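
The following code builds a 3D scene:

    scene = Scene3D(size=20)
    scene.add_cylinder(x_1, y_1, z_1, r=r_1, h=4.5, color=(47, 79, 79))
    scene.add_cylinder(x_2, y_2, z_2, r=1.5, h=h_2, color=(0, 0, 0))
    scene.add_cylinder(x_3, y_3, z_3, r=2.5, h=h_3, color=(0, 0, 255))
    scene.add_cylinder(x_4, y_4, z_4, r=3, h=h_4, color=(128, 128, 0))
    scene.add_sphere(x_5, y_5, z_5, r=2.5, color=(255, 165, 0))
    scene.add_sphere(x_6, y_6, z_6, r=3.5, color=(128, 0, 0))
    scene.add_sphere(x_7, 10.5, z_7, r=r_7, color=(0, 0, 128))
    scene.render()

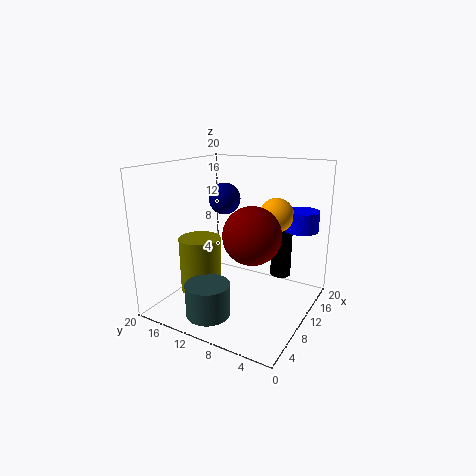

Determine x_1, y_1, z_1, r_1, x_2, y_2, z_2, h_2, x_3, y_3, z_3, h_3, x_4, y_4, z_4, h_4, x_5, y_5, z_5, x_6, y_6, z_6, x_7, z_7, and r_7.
x_1 = 4.5; y_1 = 11.5; z_1 = 0.5; r_1 = 3; x_2 = 15; y_2 = 5.5; z_2 = 3.5; h_2 = 6.5; x_3 = 17.5; y_3 = 3.5; z_3 = 10; h_3 = 3; x_4 = 8.5; y_4 = 15.5; z_4 = 1.5; h_4 = 8; x_5 = 15; y_5 = 6.5; z_5 = 12.5; x_6 = 5.5; y_6 = 5.5; z_6 = 12.5; x_7 = 7.5; z_7 = 16; r_7 = 2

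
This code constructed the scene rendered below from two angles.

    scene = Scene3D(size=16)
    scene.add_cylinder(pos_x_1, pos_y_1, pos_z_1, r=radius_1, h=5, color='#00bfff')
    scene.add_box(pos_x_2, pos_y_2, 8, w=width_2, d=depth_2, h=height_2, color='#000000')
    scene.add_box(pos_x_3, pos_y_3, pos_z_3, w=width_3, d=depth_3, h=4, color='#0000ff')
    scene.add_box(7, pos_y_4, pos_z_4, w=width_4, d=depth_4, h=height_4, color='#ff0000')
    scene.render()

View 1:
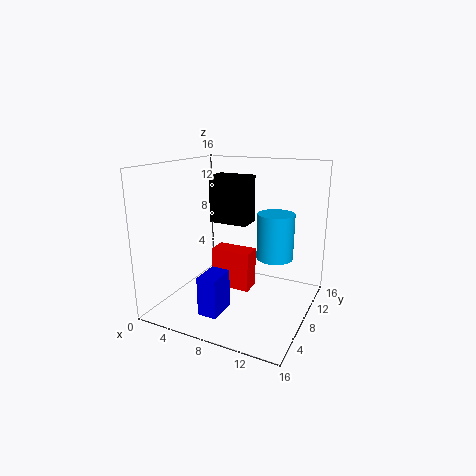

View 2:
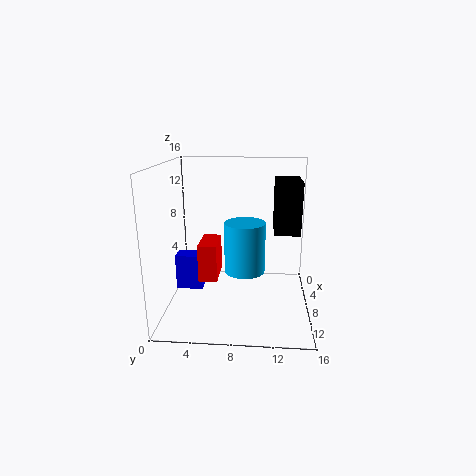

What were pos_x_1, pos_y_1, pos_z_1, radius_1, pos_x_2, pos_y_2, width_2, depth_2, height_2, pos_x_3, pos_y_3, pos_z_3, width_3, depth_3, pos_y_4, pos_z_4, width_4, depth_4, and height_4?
pos_x_1 = 12; pos_y_1 = 9; pos_z_1 = 6; radius_1 = 2; pos_x_2 = 2; pos_y_2 = 12; width_2 = 5; depth_2 = 3; height_2 = 6; pos_x_3 = 7; pos_y_3 = 1; pos_z_3 = 2; width_3 = 2; depth_3 = 3; pos_y_4 = 4; pos_z_4 = 4; width_4 = 4; depth_4 = 2; height_4 = 4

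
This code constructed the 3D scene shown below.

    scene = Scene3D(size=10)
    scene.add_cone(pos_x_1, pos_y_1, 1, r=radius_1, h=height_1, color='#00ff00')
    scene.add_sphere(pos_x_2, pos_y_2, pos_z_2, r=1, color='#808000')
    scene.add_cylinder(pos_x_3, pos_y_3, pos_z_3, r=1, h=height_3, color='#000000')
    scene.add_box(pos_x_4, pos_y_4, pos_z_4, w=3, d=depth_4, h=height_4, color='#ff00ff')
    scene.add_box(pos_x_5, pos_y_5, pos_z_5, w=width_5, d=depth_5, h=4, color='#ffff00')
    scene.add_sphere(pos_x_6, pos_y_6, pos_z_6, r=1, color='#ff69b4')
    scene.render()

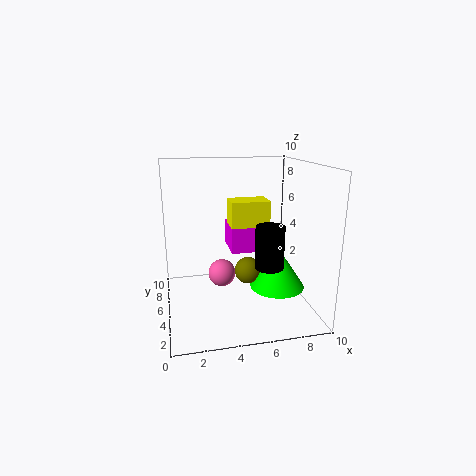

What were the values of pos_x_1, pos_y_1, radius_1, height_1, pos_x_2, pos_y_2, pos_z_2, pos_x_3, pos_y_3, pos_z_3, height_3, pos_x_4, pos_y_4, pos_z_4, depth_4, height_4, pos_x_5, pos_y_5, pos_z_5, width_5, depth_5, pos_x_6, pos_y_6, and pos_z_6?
pos_x_1 = 8; pos_y_1 = 5; radius_1 = 2; height_1 = 3; pos_x_2 = 6; pos_y_2 = 6; pos_z_2 = 2; pos_x_3 = 7; pos_y_3 = 4; pos_z_3 = 3; height_3 = 3; pos_x_4 = 5; pos_y_4 = 7; pos_z_4 = 3; depth_4 = 3; height_4 = 2; pos_x_5 = 5; pos_y_5 = 7; pos_z_5 = 3; width_5 = 3; depth_5 = 2; pos_x_6 = 4; pos_y_6 = 6; pos_z_6 = 2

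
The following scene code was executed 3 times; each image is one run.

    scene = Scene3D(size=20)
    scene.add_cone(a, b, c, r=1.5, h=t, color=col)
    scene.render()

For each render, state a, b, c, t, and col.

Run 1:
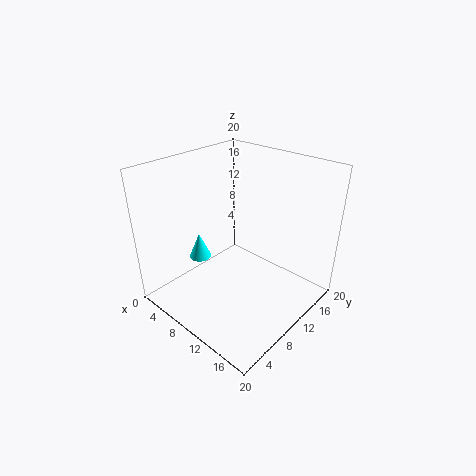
a = 6.5, b = 6, c = 7.5, t = 3.5, col = 'cyan'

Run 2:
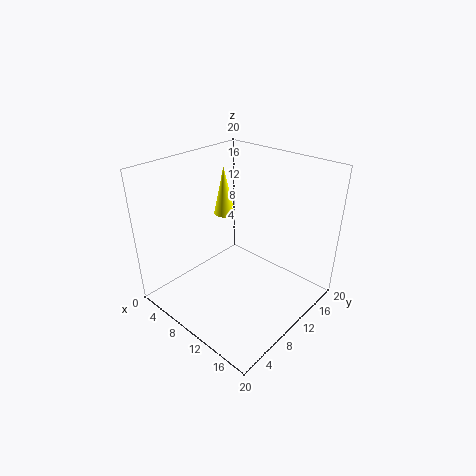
a = 6, b = 11.5, c = 12, t = 7, col = 'yellow'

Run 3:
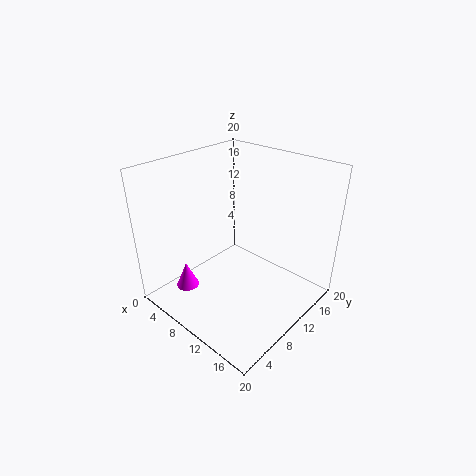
a = 7, b = 3, c = 4.5, t = 3.5, col = 'magenta'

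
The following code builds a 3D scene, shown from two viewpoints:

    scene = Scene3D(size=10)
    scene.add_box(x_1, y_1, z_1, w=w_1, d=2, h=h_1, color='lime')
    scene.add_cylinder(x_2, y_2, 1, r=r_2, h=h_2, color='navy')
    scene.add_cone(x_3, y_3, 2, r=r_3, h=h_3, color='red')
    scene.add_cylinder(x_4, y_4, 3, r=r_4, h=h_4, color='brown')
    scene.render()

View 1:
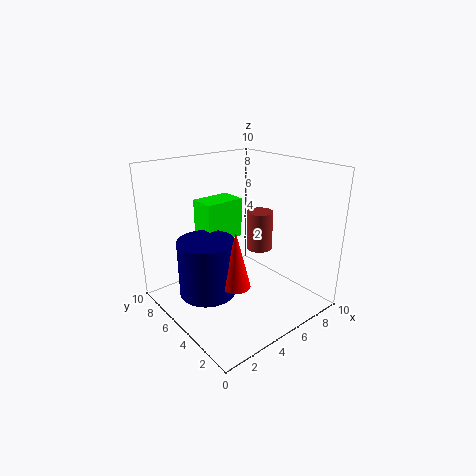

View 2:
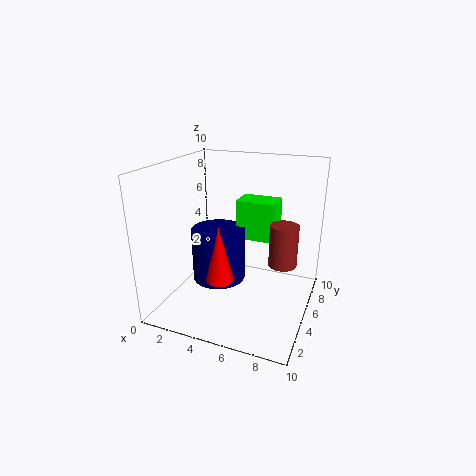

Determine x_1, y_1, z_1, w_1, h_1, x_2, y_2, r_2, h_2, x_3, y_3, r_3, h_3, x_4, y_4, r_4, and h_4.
x_1 = 4; y_1 = 7; z_1 = 4; w_1 = 3; h_1 = 3; x_2 = 3; y_2 = 6; r_2 = 2; h_2 = 4; x_3 = 4; y_3 = 4; r_3 = 1; h_3 = 4; x_4 = 8; y_4 = 6; r_4 = 1; h_4 = 3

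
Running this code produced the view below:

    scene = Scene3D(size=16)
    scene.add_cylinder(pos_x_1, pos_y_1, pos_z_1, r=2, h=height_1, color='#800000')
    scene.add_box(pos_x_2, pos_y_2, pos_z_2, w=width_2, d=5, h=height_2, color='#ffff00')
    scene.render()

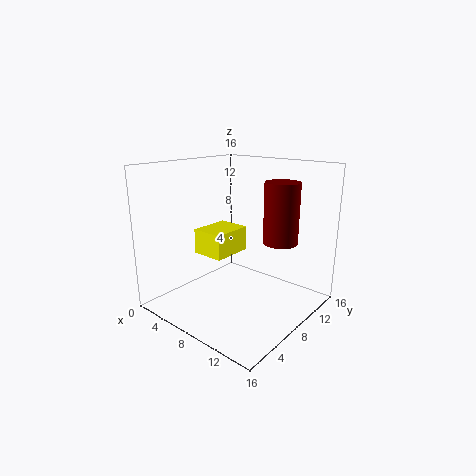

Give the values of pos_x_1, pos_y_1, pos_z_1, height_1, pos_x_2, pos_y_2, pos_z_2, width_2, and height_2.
pos_x_1 = 11; pos_y_1 = 12; pos_z_1 = 7; height_1 = 7; pos_x_2 = 2; pos_y_2 = 7; pos_z_2 = 5; width_2 = 4; height_2 = 3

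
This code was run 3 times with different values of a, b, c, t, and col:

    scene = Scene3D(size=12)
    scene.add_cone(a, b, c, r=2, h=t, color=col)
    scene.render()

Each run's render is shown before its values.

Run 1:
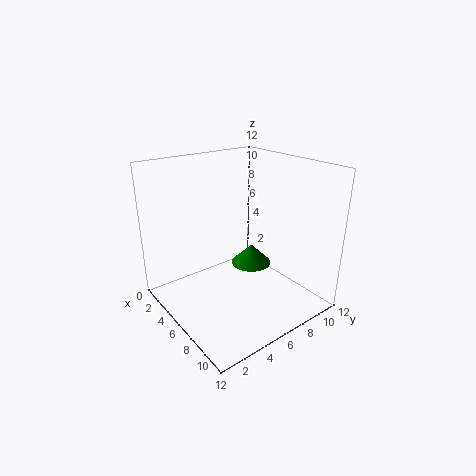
a = 3, b = 10, c = 1, t = 2, col = 'green'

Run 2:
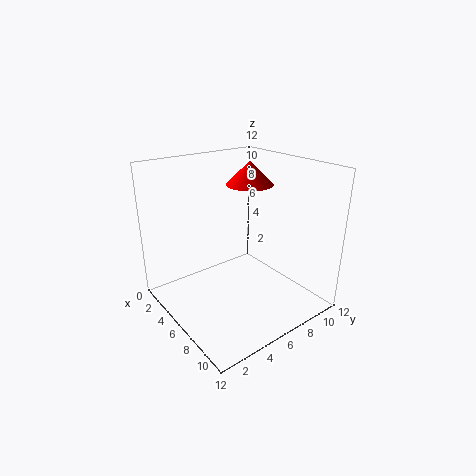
a = 5, b = 8, c = 10, t = 2, col = 'red'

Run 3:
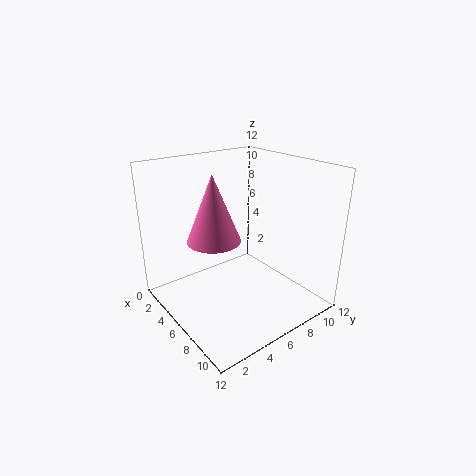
a = 7, b = 3, c = 7, t = 5, col = 'hotpink'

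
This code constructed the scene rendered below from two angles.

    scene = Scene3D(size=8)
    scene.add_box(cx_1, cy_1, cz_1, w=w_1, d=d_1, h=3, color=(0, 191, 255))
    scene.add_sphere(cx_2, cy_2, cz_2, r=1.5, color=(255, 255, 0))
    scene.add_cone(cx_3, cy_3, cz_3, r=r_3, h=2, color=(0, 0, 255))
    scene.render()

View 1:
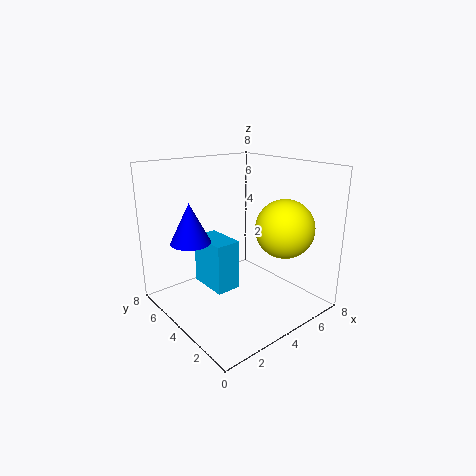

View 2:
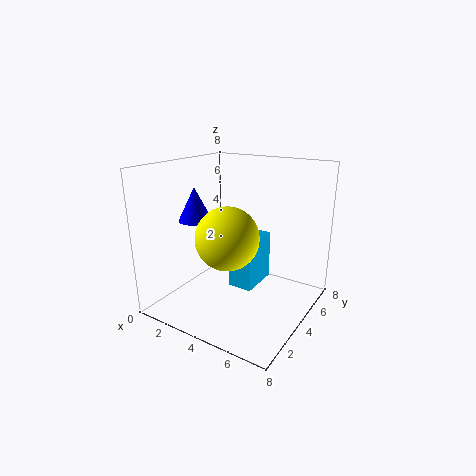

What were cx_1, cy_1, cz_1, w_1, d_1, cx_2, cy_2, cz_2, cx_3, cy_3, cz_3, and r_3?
cx_1 = 3
cy_1 = 4.5
cz_1 = 0.5
w_1 = 1.5
d_1 = 2.5
cx_2 = 5
cy_2 = 1.5
cz_2 = 5
cx_3 = 1
cy_3 = 4
cz_3 = 4.5
r_3 = 1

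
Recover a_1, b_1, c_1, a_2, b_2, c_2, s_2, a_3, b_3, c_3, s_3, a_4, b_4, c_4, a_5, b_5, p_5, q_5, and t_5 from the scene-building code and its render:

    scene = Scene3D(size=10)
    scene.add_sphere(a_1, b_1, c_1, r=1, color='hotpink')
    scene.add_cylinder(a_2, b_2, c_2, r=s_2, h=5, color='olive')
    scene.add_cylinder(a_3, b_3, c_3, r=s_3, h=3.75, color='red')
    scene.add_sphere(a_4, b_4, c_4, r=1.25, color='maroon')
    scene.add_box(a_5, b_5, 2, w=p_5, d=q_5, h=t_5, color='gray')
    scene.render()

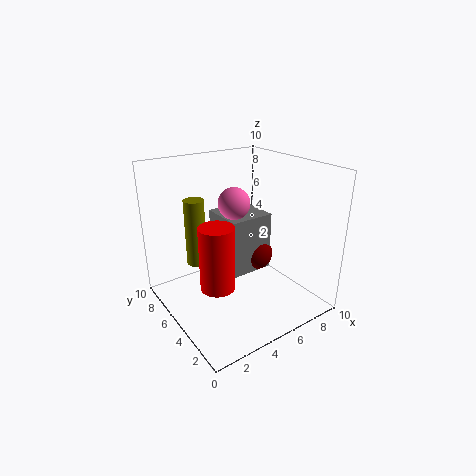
a_1 = 4; b_1 = 4; c_1 = 8; a_2 = 3.25; b_2 = 8; c_2 = 2.25; s_2 = 0.75; a_3 = 1.5; b_3 = 2; c_3 = 4; s_3 = 1; a_4 = 7; b_4 = 5.5; c_4 = 3; a_5 = 4.5; b_5 = 4.75; p_5 = 3.25; q_5 = 3.25; t_5 = 4.25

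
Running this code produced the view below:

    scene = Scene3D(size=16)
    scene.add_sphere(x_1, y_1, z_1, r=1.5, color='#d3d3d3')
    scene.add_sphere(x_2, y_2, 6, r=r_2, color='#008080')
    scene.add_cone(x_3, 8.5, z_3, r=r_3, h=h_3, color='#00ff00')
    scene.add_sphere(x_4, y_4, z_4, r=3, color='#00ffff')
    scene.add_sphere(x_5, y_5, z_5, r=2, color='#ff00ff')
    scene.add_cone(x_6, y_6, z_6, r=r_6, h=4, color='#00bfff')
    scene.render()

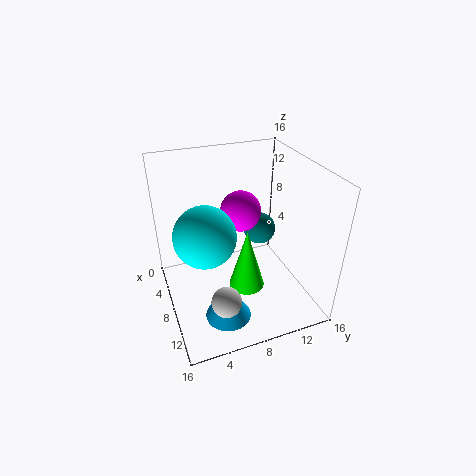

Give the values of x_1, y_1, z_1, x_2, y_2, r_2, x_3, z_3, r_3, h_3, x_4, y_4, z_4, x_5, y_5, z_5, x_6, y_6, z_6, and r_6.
x_1 = 14, y_1 = 4.5, z_1 = 5, x_2 = 4, y_2 = 12.5, r_2 = 2, x_3 = 9.5, z_3 = 2.5, r_3 = 2, h_3 = 7, x_4 = 11, y_4 = 3.5, z_4 = 11, x_5 = 10, y_5 = 7.5, z_5 = 12.5, x_6 = 11.5, y_6 = 5.5, z_6 = 0.5, r_6 = 2.5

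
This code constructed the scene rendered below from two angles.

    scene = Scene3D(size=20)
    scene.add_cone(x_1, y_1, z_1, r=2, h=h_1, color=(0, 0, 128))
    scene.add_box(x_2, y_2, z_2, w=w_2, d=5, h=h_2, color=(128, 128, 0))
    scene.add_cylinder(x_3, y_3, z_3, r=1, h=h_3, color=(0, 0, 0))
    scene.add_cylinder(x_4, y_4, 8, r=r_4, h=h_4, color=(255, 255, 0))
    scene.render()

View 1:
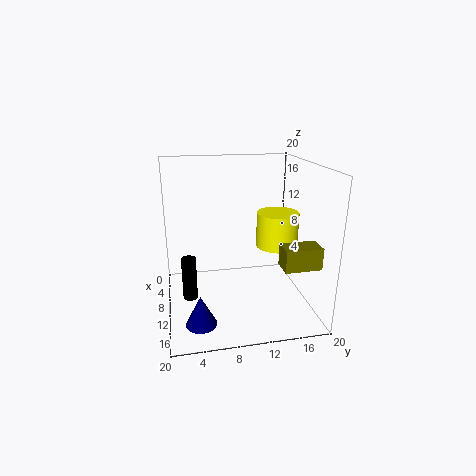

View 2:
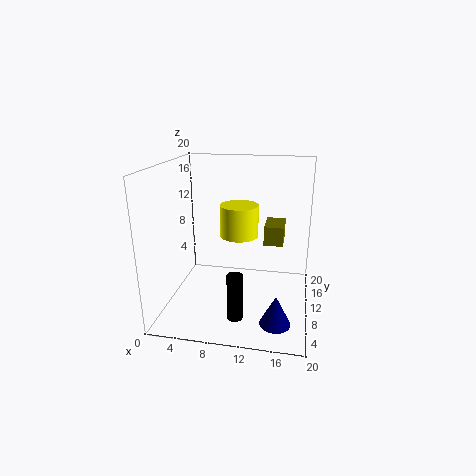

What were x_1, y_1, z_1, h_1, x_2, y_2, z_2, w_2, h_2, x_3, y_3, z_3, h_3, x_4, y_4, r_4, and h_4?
x_1 = 16; y_1 = 4; z_1 = 1; h_1 = 4; x_2 = 13; y_2 = 15; z_2 = 7; w_2 = 3; h_2 = 3; x_3 = 11; y_3 = 3; z_3 = 2; h_3 = 6; x_4 = 9; y_4 = 16; r_4 = 3; h_4 = 5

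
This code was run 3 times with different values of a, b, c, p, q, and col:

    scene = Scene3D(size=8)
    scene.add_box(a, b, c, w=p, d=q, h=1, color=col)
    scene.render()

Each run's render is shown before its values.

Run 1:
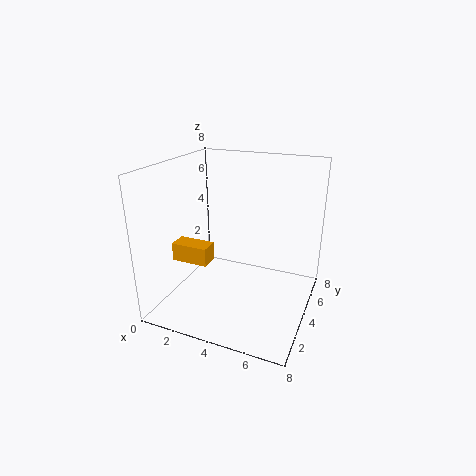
a = 1, b = 2, c = 3, p = 2, q = 1, col = 'orange'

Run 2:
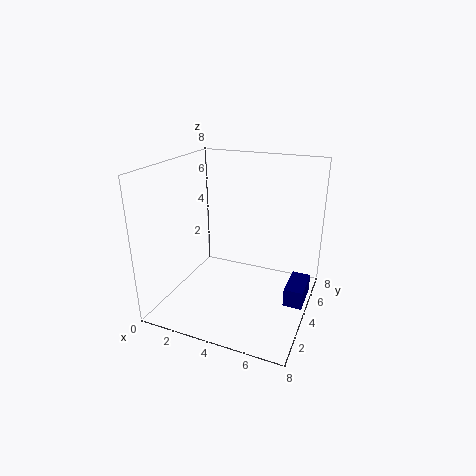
a = 7, b = 3, c = 1, p = 1, q = 2, col = 'navy'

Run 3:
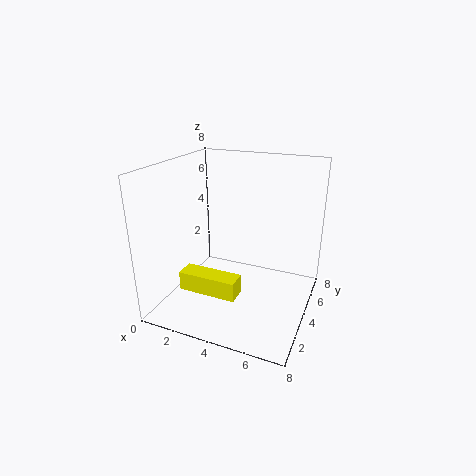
a = 2, b = 1, c = 2, p = 3, q = 1, col = 'yellow'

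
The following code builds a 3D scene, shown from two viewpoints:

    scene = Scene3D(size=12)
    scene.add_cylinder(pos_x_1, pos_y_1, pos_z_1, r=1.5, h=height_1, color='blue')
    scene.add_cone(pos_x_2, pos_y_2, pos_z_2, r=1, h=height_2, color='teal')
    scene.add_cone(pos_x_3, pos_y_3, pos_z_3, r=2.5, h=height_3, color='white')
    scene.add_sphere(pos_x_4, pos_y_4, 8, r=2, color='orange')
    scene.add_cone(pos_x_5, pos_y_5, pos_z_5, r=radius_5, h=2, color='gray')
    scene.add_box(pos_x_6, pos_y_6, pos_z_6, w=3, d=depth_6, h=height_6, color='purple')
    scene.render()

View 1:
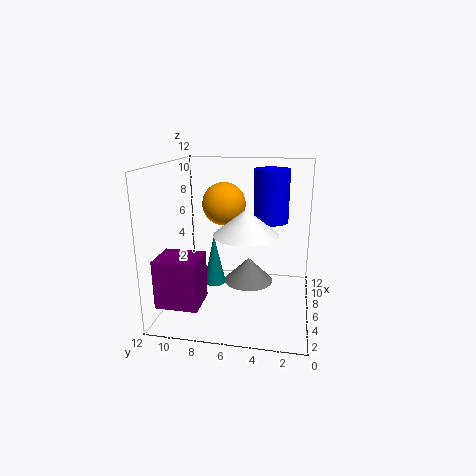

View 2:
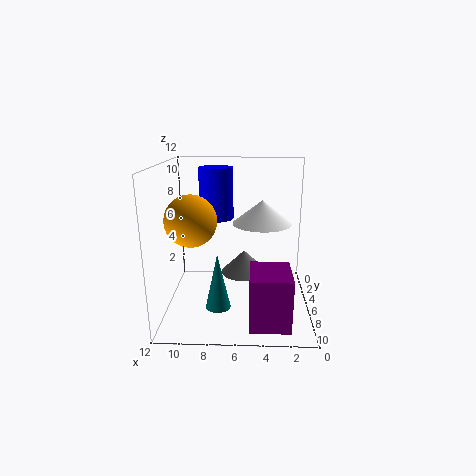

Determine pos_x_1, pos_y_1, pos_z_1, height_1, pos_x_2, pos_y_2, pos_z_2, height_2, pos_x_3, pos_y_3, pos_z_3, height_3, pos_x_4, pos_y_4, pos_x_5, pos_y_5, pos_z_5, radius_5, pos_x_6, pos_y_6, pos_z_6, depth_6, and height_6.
pos_x_1 = 8, pos_y_1 = 3.5, pos_z_1 = 7, height_1 = 4.5, pos_x_2 = 7.5, pos_y_2 = 8.5, pos_z_2 = 1, height_2 = 4.5, pos_x_3 = 4, pos_y_3 = 5, pos_z_3 = 7, height_3 = 2, pos_x_4 = 9.5, pos_y_4 = 8, pos_x_5 = 5.5, pos_y_5 = 5, pos_z_5 = 2.5, radius_5 = 2, pos_x_6 = 2, pos_y_6 = 8.5, pos_z_6 = 1, depth_6 = 3.5, height_6 = 4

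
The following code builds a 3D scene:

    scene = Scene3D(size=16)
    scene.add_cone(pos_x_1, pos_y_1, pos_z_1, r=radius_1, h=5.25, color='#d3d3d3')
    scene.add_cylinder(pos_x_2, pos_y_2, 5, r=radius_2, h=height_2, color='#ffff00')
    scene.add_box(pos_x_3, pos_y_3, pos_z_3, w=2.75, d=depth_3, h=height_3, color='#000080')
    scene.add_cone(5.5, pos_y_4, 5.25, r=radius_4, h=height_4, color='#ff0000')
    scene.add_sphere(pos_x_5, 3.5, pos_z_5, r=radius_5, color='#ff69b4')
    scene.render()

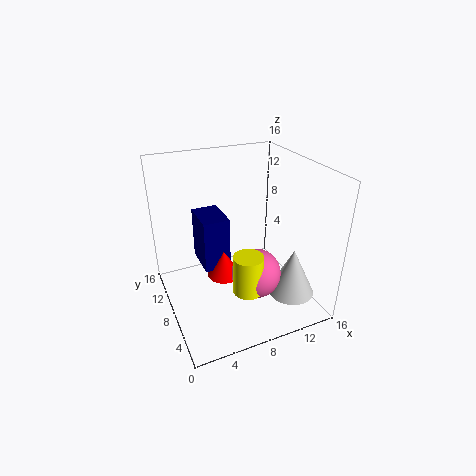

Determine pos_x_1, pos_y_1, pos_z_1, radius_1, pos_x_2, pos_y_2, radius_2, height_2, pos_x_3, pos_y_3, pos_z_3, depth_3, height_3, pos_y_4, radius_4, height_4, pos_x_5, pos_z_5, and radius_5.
pos_x_1 = 12.5, pos_y_1 = 3.5, pos_z_1 = 2.5, radius_1 = 2.5, pos_x_2 = 6.75, pos_y_2 = 2.75, radius_2 = 1.5, height_2 = 4, pos_x_3 = 3.5, pos_y_3 = 6, pos_z_3 = 6, depth_3 = 4, height_3 = 5.5, pos_y_4 = 6, radius_4 = 1.75, height_4 = 2.75, pos_x_5 = 8, pos_z_5 = 6.25, radius_5 = 2.5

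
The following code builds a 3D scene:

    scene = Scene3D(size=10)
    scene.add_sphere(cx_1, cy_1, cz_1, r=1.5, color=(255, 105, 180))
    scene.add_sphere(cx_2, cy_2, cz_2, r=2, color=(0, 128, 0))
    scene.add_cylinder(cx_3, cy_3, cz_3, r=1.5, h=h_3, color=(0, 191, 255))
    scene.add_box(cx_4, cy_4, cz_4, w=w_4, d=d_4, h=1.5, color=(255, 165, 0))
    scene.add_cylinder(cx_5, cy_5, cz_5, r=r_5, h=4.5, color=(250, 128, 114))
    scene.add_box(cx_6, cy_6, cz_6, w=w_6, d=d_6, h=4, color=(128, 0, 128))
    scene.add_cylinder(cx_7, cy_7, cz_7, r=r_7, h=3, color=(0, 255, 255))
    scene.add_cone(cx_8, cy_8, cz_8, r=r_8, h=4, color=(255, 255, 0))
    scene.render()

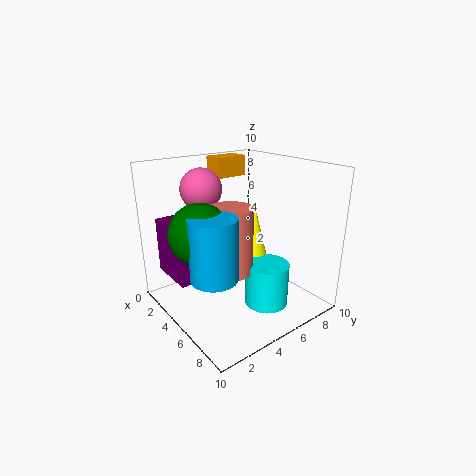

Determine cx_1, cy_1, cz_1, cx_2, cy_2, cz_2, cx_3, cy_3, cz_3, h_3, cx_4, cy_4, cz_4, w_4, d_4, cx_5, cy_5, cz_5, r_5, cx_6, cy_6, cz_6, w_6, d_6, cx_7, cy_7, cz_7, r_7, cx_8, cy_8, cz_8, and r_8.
cx_1 = 2, cy_1 = 4, cz_1 = 8, cx_2 = 5, cy_2 = 2, cz_2 = 6, cx_3 = 6.5, cy_3 = 2, cz_3 = 3.5, h_3 = 4, cx_4 = 0.5, cy_4 = 5.5, cz_4 = 8.5, w_4 = 1.5, d_4 = 2.5, cx_5 = 5.5, cy_5 = 4, cz_5 = 3, r_5 = 1.5, cx_6 = 0.5, cy_6 = 1, cz_6 = 2, w_6 = 3.5, d_6 = 1.5, cx_7 = 7, cy_7 = 6, cz_7 = 0.5, r_7 = 1.5, cx_8 = 5, cy_8 = 6.5, cz_8 = 3, r_8 = 1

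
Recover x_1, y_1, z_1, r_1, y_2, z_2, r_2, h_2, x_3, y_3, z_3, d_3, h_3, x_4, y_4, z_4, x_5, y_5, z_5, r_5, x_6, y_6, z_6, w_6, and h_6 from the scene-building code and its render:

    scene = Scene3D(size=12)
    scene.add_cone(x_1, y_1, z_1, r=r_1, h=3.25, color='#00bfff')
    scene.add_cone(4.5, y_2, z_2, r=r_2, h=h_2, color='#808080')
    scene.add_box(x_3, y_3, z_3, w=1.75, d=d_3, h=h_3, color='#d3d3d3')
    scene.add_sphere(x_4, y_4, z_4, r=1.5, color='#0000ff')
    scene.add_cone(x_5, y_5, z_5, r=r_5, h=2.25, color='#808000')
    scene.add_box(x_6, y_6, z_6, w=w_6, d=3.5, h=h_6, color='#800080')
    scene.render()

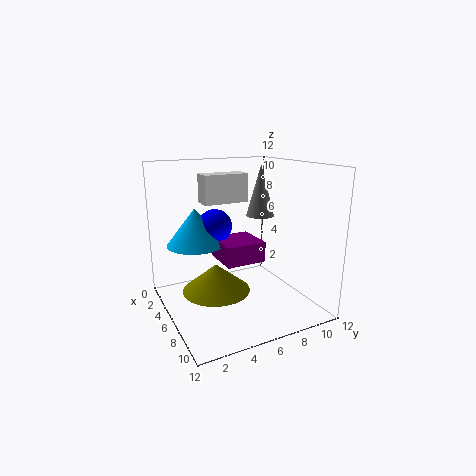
x_1 = 3.25
y_1 = 3.25
z_1 = 5
r_1 = 2.5
y_2 = 9
z_2 = 7.25
r_2 = 1.25
h_2 = 4.5
x_3 = 2.25
y_3 = 4
z_3 = 8.5
d_3 = 4
h_3 = 2.5
x_4 = 3.5
y_4 = 5
z_4 = 6.5
x_5 = 6.5
y_5 = 3.75
z_5 = 2
r_5 = 2.75
x_6 = 3.25
y_6 = 4.75
z_6 = 3.75
w_6 = 3.5
h_6 = 1.75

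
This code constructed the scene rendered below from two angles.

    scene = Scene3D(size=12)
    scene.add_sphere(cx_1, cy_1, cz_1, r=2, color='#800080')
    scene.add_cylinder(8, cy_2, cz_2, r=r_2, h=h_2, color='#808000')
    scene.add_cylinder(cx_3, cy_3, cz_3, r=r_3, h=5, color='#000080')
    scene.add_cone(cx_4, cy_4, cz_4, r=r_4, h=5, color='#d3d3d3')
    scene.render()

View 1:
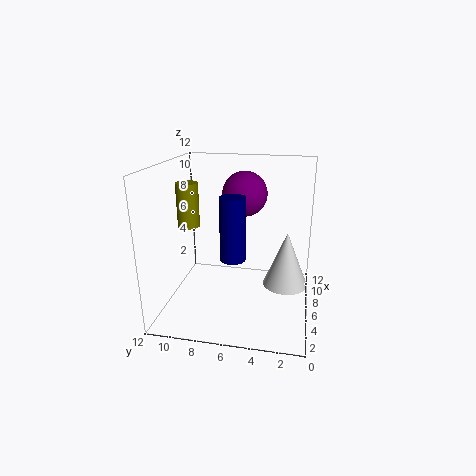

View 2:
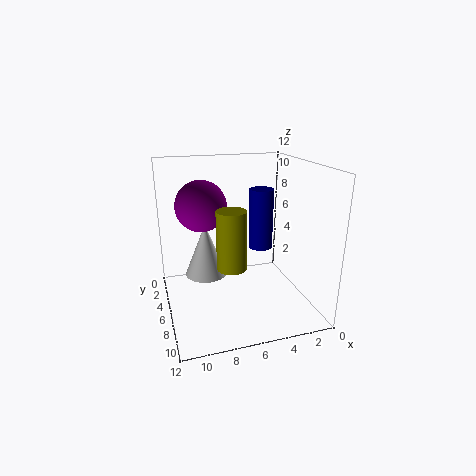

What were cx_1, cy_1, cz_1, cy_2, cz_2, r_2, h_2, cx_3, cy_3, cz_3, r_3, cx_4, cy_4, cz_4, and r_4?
cx_1 = 9
cy_1 = 6
cz_1 = 9
cy_2 = 11
cz_2 = 6
r_2 = 1
h_2 = 4
cx_3 = 4
cy_3 = 6
cz_3 = 5
r_3 = 1
cx_4 = 8
cy_4 = 2
cz_4 = 1
r_4 = 2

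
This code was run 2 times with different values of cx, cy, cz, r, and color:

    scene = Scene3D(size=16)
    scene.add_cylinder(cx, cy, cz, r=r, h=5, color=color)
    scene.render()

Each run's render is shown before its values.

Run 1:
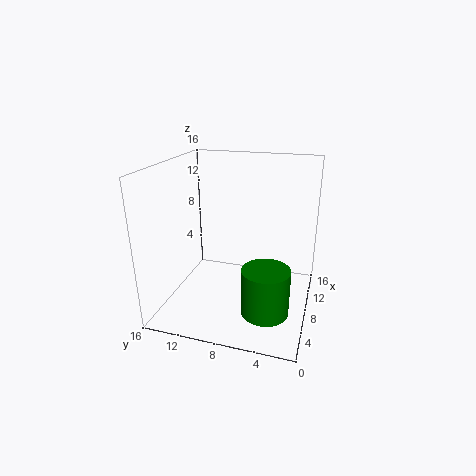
cx = 4.5; cy = 4; cz = 1.5; r = 2.5; color = 'green'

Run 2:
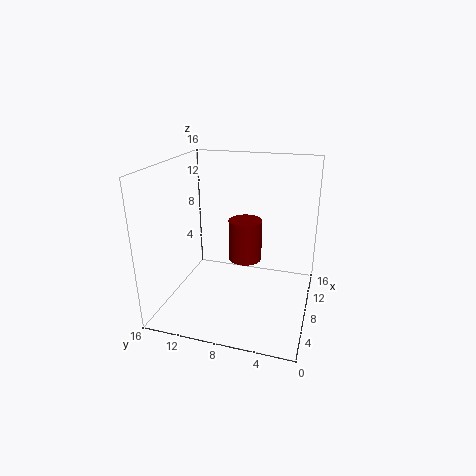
cx = 11; cy = 8; cz = 4; r = 2; color = 'maroon'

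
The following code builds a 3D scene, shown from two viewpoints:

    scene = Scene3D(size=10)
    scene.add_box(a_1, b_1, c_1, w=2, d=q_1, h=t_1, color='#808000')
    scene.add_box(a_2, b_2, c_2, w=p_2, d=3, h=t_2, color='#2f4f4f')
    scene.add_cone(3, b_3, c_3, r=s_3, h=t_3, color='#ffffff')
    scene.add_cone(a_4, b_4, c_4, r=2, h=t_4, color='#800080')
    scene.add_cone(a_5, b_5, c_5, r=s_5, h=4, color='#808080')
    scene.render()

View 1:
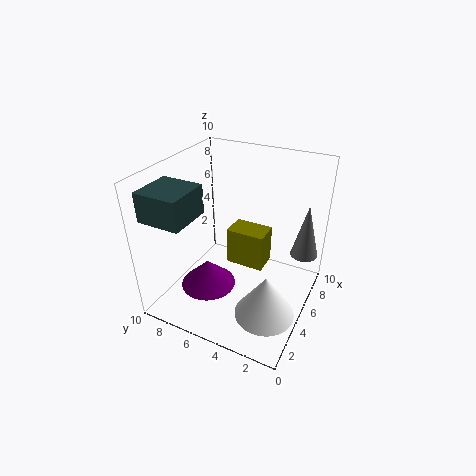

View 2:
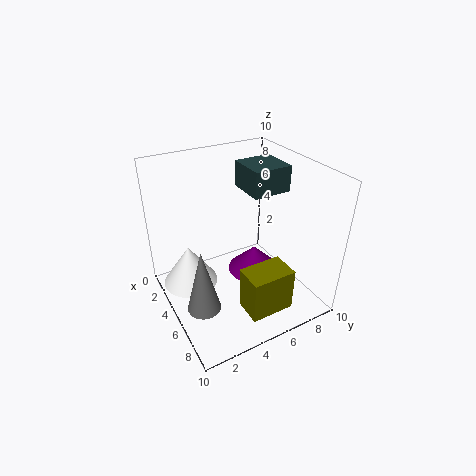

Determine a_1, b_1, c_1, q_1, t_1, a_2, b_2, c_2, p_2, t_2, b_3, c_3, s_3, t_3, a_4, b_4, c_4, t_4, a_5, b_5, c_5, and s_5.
a_1 = 7; b_1 = 4; c_1 = 1; q_1 = 3; t_1 = 3; a_2 = 1; b_2 = 7; c_2 = 7; p_2 = 3; t_2 = 2; b_3 = 2; c_3 = 1; s_3 = 2; t_3 = 3; a_4 = 4; b_4 = 7; c_4 = 1; t_4 = 2; a_5 = 8; b_5 = 1; c_5 = 3; s_5 = 1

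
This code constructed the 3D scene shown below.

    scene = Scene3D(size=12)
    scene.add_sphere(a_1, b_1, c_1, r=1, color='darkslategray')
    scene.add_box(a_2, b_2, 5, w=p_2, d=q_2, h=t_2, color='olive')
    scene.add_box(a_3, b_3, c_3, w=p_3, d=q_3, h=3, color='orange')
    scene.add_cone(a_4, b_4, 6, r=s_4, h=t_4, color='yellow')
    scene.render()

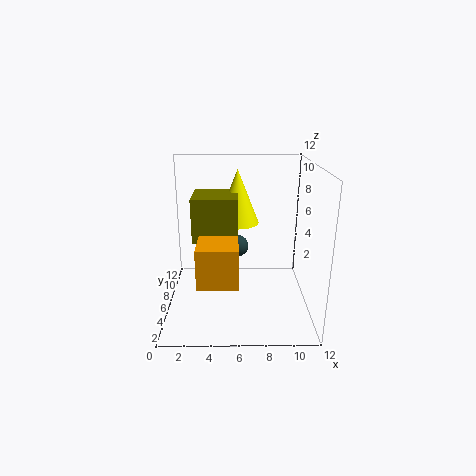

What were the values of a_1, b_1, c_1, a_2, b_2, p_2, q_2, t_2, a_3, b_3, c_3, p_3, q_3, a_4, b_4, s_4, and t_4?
a_1 = 6, b_1 = 9, c_1 = 4, a_2 = 2, b_2 = 7, p_2 = 4, q_2 = 4, t_2 = 4, a_3 = 3, b_3 = 1, c_3 = 4, p_3 = 3, q_3 = 3, a_4 = 6, b_4 = 10, s_4 = 2, t_4 = 5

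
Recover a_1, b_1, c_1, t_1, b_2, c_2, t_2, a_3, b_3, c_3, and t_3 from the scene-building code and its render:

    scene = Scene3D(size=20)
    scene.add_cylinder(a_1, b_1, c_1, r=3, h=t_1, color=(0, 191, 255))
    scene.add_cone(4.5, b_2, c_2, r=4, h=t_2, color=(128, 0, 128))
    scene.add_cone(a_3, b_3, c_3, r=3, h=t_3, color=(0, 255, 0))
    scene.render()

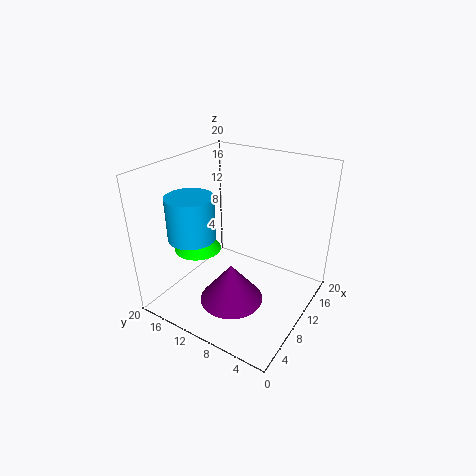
a_1 = 4
b_1 = 13
c_1 = 12
t_1 = 5.5
b_2 = 7.5
c_2 = 4.5
t_2 = 5
a_3 = 5
b_3 = 13
c_3 = 10
t_3 = 4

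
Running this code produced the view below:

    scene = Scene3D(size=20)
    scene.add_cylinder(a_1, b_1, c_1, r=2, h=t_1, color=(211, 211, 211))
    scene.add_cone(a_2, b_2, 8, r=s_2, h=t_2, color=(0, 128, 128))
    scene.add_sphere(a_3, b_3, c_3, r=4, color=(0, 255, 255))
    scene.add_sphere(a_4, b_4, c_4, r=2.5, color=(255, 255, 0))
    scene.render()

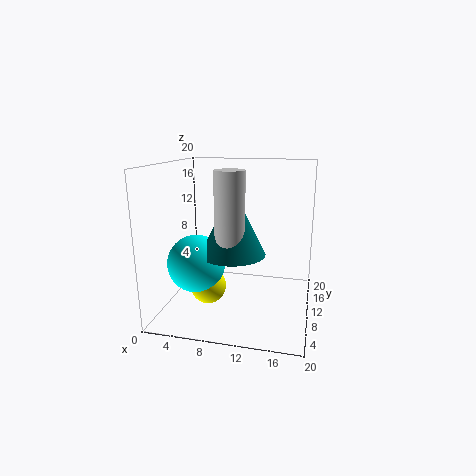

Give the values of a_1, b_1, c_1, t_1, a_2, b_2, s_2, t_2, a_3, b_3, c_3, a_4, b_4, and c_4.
a_1 = 9.5; b_1 = 7.5; c_1 = 10; t_1 = 9.5; a_2 = 9.5; b_2 = 9; s_2 = 4.5; t_2 = 9; a_3 = 4.5; b_3 = 8; c_3 = 6.5; a_4 = 6; b_4 = 8.5; c_4 = 3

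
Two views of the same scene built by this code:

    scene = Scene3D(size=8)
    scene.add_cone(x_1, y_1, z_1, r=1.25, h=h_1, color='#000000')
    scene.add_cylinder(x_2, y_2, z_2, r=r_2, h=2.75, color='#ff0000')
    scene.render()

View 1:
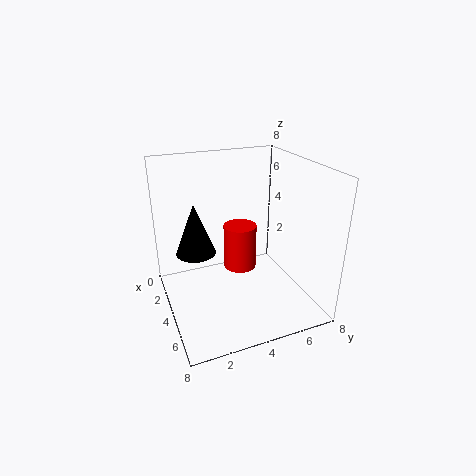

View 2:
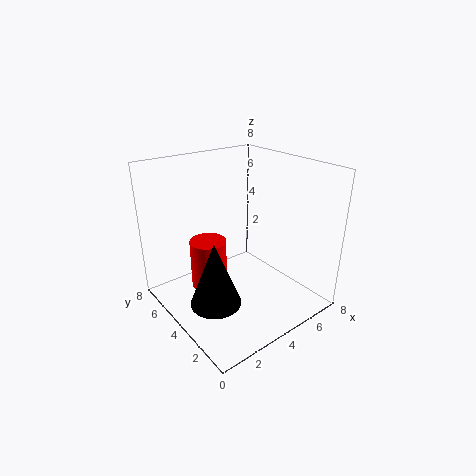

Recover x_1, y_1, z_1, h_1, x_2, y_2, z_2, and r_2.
x_1 = 1.25; y_1 = 2.25; z_1 = 2; h_1 = 3.25; x_2 = 2.5; y_2 = 4.75; z_2 = 1.25; r_2 = 1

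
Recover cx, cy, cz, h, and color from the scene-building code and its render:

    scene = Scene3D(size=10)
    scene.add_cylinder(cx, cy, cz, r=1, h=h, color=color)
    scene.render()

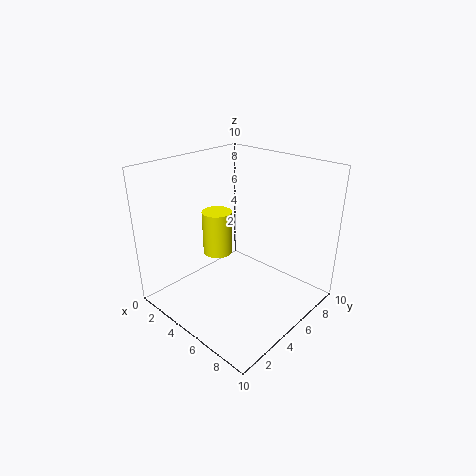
cx = 4, cy = 4, cz = 4, h = 3, color = 'yellow'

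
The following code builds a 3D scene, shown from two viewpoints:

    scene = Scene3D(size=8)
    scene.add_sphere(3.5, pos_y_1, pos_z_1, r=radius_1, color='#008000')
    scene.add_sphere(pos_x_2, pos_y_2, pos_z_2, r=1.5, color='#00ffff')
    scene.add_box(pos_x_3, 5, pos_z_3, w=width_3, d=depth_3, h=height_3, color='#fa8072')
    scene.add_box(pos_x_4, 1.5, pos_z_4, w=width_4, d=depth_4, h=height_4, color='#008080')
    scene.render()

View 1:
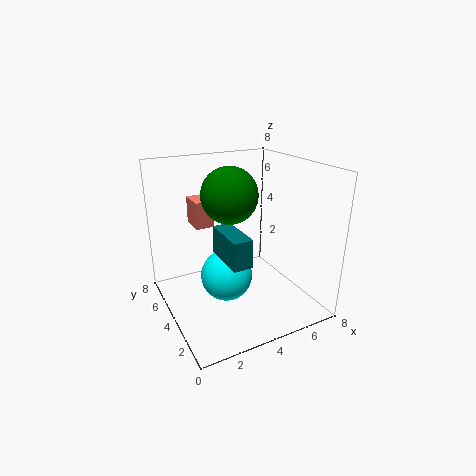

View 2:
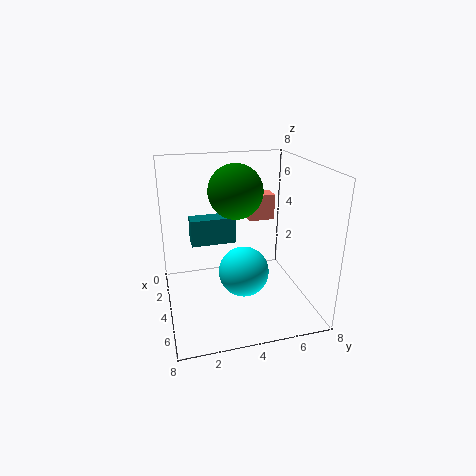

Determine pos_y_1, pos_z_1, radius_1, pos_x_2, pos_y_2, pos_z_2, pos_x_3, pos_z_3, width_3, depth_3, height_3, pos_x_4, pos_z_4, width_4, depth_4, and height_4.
pos_y_1 = 4; pos_z_1 = 6.5; radius_1 = 1.5; pos_x_2 = 3.5; pos_y_2 = 4.5; pos_z_2 = 1.5; pos_x_3 = 2; pos_z_3 = 4.5; width_3 = 1; depth_3 = 1.5; height_3 = 1.5; pos_x_4 = 2.5; pos_z_4 = 3.5; width_4 = 1; depth_4 = 2.5; height_4 = 1.5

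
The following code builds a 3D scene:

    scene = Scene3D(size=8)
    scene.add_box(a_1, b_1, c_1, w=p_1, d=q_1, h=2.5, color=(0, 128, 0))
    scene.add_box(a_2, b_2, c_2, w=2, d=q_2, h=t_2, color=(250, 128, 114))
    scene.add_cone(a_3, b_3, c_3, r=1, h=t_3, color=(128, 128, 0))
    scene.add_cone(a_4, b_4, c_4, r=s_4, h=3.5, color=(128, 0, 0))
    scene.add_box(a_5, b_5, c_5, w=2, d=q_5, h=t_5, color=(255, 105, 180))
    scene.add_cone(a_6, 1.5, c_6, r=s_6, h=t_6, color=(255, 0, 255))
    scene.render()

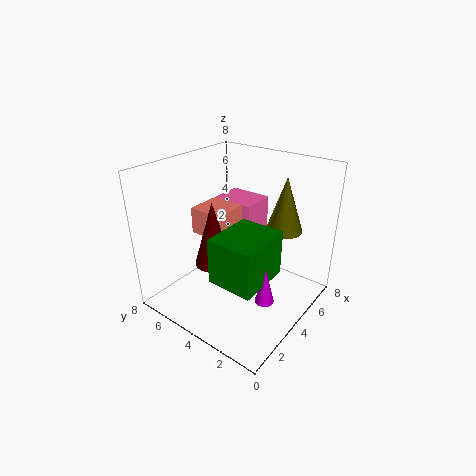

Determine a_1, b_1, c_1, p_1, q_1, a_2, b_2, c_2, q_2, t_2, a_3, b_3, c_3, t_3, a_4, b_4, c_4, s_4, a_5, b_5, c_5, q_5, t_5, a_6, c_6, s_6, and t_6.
a_1 = 1.5; b_1 = 1.5; c_1 = 2.5; p_1 = 3; q_1 = 2.5; a_2 = 3; b_2 = 4.5; c_2 = 4; q_2 = 2; t_2 = 1.5; a_3 = 5.5; b_3 = 2; c_3 = 4.5; t_3 = 3; a_4 = 2.5; b_4 = 4.5; c_4 = 3; s_4 = 1; a_5 = 5; b_5 = 4; c_5 = 3.5; q_5 = 2.5; t_5 = 2; a_6 = 3; c_6 = 1.5; s_6 = 0.5; t_6 = 2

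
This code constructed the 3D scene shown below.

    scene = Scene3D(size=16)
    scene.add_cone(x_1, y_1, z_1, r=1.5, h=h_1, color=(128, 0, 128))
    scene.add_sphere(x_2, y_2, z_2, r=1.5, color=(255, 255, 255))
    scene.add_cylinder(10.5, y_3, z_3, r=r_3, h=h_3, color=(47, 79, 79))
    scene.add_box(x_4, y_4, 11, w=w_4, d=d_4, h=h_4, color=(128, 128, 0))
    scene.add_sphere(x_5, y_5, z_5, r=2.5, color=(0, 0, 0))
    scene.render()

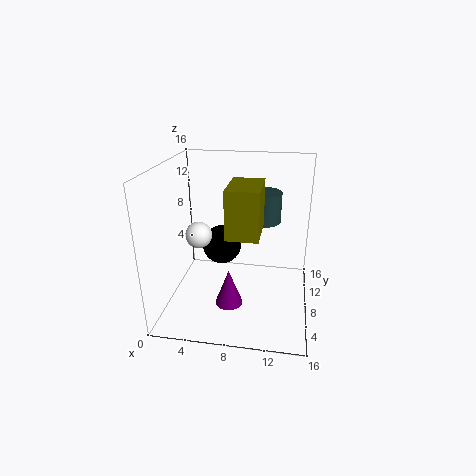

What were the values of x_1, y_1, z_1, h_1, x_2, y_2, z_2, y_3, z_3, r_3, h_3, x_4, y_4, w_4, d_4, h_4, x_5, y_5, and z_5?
x_1 = 7.5; y_1 = 5; z_1 = 1.5; h_1 = 4; x_2 = 3.5; y_2 = 8; z_2 = 8; y_3 = 11; z_3 = 9; r_3 = 2; h_3 = 3.5; x_4 = 8; y_4 = 1; w_4 = 3; d_4 = 4.5; h_4 = 4.5; x_5 = 5; y_5 = 13; z_5 = 4.5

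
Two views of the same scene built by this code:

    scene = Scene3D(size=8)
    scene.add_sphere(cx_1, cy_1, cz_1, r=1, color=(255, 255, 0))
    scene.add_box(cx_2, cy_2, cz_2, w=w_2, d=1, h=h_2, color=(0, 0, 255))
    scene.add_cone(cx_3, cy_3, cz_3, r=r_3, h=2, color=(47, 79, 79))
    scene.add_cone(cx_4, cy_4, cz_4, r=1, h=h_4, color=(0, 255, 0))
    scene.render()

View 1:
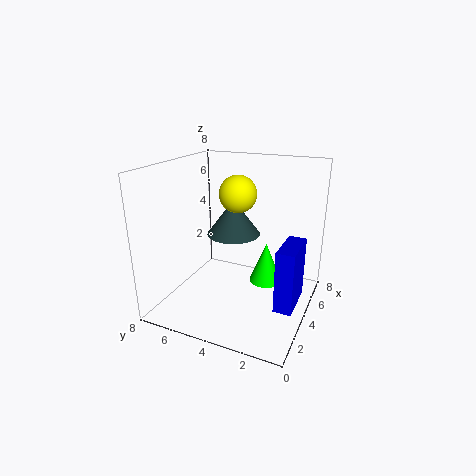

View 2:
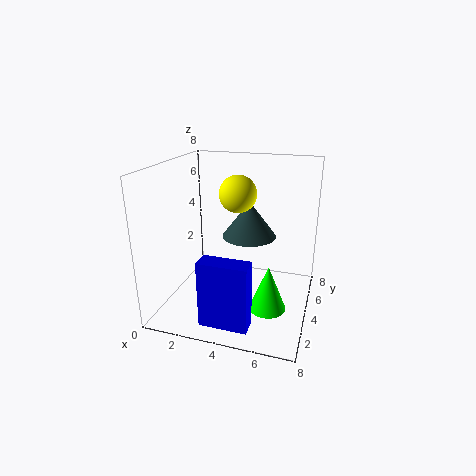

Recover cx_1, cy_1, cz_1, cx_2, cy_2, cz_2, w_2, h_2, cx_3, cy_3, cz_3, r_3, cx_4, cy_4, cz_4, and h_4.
cx_1 = 4; cy_1 = 4; cz_1 = 6.5; cx_2 = 3; cy_2 = 0.5; cz_2 = 0.5; w_2 = 2.5; h_2 = 3.5; cx_3 = 4.5; cy_3 = 4.5; cz_3 = 4; r_3 = 1.5; cx_4 = 6; cy_4 = 3; cz_4 = 0.5; h_4 = 2.5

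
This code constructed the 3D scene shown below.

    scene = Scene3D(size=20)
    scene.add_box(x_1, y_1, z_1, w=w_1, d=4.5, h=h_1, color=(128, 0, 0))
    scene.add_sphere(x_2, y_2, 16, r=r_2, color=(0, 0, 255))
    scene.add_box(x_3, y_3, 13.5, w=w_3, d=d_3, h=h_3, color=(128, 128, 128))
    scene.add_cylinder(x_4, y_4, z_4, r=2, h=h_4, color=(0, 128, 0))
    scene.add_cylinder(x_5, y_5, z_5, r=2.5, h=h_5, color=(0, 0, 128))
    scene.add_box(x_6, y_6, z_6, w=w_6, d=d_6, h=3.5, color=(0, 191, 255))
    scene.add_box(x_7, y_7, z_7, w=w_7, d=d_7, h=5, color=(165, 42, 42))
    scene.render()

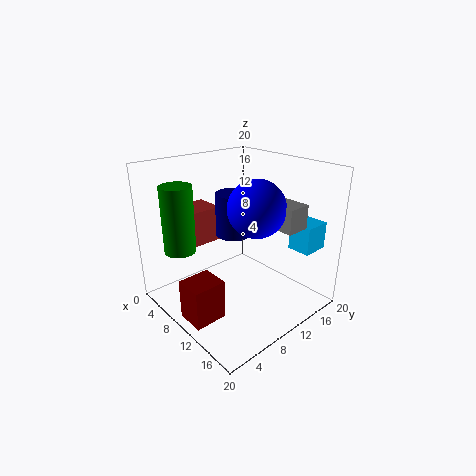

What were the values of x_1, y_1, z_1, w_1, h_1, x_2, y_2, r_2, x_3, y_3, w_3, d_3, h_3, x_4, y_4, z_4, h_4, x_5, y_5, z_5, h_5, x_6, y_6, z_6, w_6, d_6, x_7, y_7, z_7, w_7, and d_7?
x_1 = 8.5, y_1 = 1, z_1 = 0.5, w_1 = 4, h_1 = 5.5, x_2 = 15, y_2 = 8.5, r_2 = 3.5, x_3 = 14.5, y_3 = 10, w_3 = 4.5, d_3 = 3, h_3 = 3, x_4 = 8, y_4 = 2, z_4 = 10, h_4 = 8.5, x_5 = 8.5, y_5 = 10.5, z_5 = 10, h_5 = 6, x_6 = 16.5, y_6 = 13, z_6 = 10, w_6 = 3, d_6 = 3.5, x_7 = 1.5, y_7 = 4.5, z_7 = 8.5, w_7 = 4.5, d_7 = 5.5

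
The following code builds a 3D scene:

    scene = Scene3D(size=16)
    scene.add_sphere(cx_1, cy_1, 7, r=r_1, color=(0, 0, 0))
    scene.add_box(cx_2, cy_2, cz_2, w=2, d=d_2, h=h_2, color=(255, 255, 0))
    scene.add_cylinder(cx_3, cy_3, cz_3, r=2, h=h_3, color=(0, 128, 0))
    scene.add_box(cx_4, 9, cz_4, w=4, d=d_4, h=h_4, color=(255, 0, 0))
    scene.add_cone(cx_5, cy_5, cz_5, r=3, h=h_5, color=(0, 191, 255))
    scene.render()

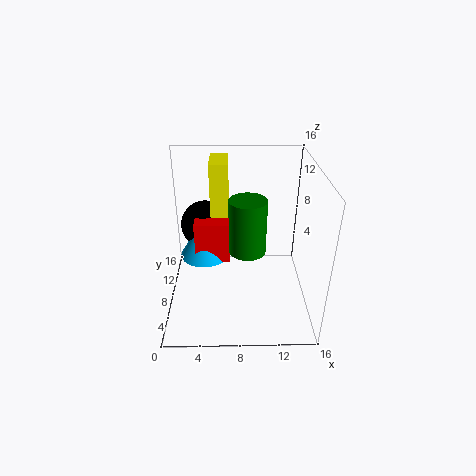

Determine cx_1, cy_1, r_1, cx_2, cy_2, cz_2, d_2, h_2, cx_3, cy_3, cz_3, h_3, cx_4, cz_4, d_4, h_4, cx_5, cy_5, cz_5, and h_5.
cx_1 = 4; cy_1 = 13; r_1 = 3; cx_2 = 5; cy_2 = 9; cz_2 = 10; d_2 = 4; h_2 = 6; cx_3 = 9; cy_3 = 7; cz_3 = 7; h_3 = 6; cx_4 = 3; cz_4 = 4; d_4 = 4; h_4 = 5; cx_5 = 4; cy_5 = 11; cz_5 = 4; h_5 = 5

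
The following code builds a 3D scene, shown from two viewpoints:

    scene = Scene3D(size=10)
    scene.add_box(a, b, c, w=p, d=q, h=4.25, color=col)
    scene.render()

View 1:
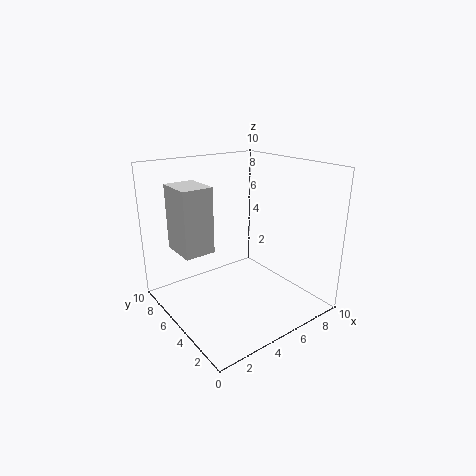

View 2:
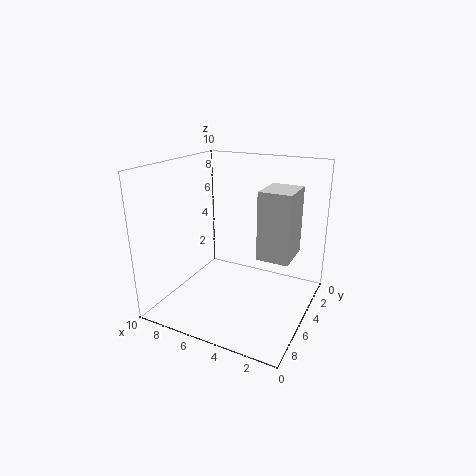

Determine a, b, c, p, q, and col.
a = 0.75
b = 4.5
c = 4.75
p = 2
q = 2.5
col = 'lightgray'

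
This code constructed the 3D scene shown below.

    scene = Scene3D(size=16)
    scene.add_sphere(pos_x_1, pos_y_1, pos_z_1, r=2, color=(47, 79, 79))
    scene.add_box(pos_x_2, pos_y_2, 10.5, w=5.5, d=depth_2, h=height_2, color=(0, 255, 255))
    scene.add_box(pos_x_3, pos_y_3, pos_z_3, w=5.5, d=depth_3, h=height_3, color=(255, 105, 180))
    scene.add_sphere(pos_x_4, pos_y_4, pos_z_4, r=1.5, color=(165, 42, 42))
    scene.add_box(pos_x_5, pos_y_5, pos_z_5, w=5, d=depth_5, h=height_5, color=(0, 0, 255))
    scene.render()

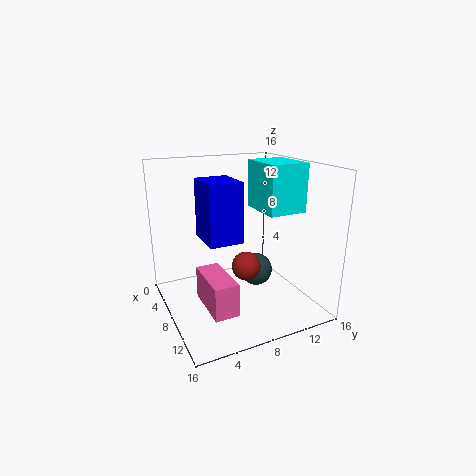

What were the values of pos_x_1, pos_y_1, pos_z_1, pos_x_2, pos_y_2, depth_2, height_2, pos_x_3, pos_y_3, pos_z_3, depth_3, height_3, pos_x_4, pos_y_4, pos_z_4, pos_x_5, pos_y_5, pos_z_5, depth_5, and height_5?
pos_x_1 = 6, pos_y_1 = 11.5, pos_z_1 = 2.5, pos_x_2 = 4.5, pos_y_2 = 11, depth_2 = 4.5, height_2 = 5.5, pos_x_3 = 8, pos_y_3 = 3, pos_z_3 = 2, depth_3 = 2.5, height_3 = 3.5, pos_x_4 = 11, pos_y_4 = 7.5, pos_z_4 = 6, pos_x_5 = 2.5, pos_y_5 = 5, pos_z_5 = 7, depth_5 = 4, height_5 = 7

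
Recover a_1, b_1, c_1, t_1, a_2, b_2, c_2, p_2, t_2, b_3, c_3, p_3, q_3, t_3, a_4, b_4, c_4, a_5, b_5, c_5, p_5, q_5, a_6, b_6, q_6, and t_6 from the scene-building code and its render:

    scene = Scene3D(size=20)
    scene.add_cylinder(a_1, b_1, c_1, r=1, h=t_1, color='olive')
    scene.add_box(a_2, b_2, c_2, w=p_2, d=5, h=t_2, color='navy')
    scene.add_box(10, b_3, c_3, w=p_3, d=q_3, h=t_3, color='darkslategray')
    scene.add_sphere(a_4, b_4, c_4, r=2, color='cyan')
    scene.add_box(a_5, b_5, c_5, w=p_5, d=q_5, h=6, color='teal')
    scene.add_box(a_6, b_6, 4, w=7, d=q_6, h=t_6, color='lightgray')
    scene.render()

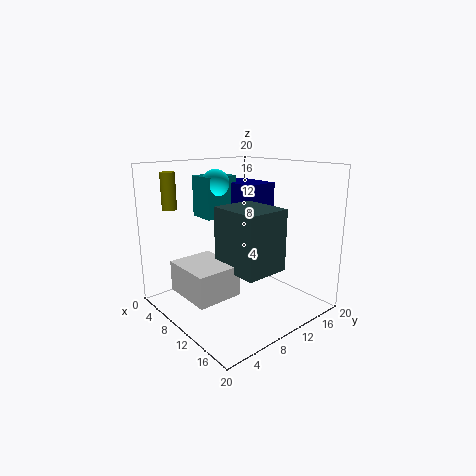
a_1 = 4, b_1 = 3, c_1 = 14, t_1 = 5, a_2 = 3, b_2 = 12, c_2 = 13, p_2 = 7, t_2 = 4, b_3 = 6, c_3 = 7, p_3 = 7, q_3 = 6, t_3 = 8, a_4 = 5, b_4 = 10, c_4 = 17, a_5 = 2, b_5 = 8, c_5 = 12, p_5 = 4, q_5 = 5, a_6 = 7, b_6 = 1, q_6 = 6, t_6 = 4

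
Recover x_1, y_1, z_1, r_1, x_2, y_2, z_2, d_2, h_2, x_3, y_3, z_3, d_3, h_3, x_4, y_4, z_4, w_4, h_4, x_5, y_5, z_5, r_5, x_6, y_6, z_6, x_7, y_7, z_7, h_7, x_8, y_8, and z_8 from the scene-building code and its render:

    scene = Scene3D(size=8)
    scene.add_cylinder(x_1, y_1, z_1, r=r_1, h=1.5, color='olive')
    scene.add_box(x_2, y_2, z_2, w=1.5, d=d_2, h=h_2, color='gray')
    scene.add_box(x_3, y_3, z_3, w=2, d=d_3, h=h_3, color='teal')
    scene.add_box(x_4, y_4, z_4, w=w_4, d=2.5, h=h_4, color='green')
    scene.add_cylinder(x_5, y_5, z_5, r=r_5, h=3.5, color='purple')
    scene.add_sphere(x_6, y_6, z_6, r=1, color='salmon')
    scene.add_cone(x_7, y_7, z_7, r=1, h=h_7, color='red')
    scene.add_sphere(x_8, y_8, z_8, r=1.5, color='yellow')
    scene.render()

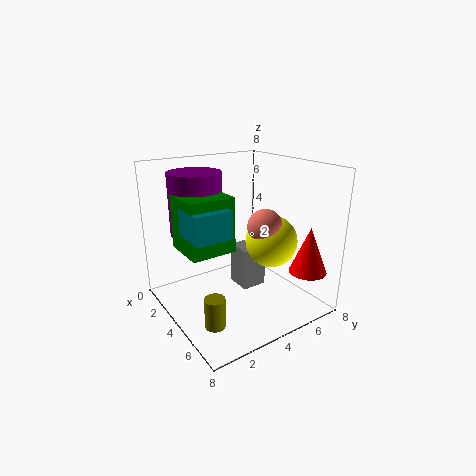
x_1 = 6.5
y_1 = 1
z_1 = 1
r_1 = 0.5
x_2 = 2.5
y_2 = 4.5
z_2 = 0.5
d_2 = 1.5
h_2 = 2.5
x_3 = 3
y_3 = 1
z_3 = 4.5
d_3 = 2
h_3 = 1.5
x_4 = 2
y_4 = 1
z_4 = 3.5
w_4 = 2.5
h_4 = 3
x_5 = 2
y_5 = 2.5
z_5 = 4
r_5 = 1.5
x_6 = 4.5
y_6 = 5.5
z_6 = 4.5
x_7 = 7
y_7 = 6.5
z_7 = 2.5
h_7 = 2.5
x_8 = 4.5
y_8 = 6
z_8 = 3.5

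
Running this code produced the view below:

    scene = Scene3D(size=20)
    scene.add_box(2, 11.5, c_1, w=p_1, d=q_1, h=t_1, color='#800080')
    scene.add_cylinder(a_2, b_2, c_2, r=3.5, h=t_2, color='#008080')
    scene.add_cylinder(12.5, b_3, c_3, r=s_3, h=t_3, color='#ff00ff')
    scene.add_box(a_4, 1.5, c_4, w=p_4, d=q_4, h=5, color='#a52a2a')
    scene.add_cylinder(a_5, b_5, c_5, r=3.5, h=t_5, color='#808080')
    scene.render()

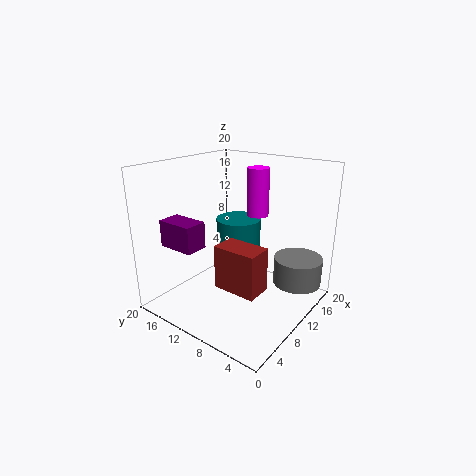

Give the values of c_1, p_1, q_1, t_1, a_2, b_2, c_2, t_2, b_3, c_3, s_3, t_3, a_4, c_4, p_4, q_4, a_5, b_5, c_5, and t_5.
c_1 = 10
p_1 = 3
q_1 = 5
t_1 = 3.5
a_2 = 15.5
b_2 = 14
c_2 = 5.5
t_2 = 5
b_3 = 8.5
c_3 = 13
s_3 = 1.5
t_3 = 6.5
a_4 = 1
c_4 = 8
p_4 = 3
q_4 = 5
a_5 = 16
b_5 = 3.5
c_5 = 2.5
t_5 = 4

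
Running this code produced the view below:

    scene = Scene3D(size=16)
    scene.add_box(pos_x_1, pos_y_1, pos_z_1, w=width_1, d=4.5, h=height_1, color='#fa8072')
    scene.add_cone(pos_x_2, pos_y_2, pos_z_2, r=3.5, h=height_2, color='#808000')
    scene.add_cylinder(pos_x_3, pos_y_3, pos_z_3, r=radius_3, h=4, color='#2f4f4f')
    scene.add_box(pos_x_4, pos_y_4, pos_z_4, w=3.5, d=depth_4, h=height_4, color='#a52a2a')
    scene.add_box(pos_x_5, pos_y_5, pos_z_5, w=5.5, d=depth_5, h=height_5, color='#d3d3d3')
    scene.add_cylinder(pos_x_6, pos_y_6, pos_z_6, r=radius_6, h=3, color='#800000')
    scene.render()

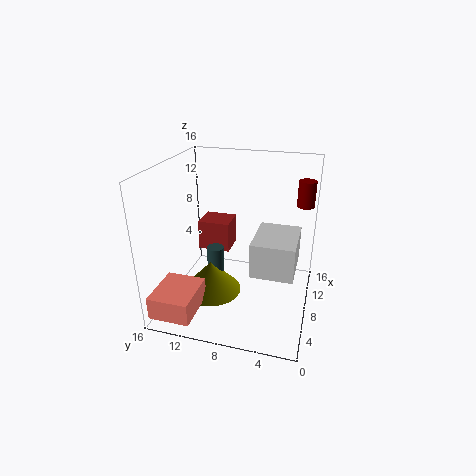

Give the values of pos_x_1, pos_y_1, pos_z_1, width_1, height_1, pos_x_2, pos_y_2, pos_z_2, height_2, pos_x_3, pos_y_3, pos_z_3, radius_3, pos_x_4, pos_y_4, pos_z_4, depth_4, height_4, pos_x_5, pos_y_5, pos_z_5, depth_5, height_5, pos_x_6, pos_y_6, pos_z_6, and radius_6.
pos_x_1 = 0.5
pos_y_1 = 11.25
pos_z_1 = 1
width_1 = 5.25
height_1 = 2.5
pos_x_2 = 7.75
pos_y_2 = 11.25
pos_z_2 = 0.75
height_2 = 3.75
pos_x_3 = 8.75
pos_y_3 = 11
pos_z_3 = 2
radius_3 = 1
pos_x_4 = 11.5
pos_y_4 = 10.25
pos_z_4 = 4
depth_4 = 4
height_4 = 3.75
pos_x_5 = 3
pos_y_5 = 1.25
pos_z_5 = 6.5
depth_5 = 4.25
height_5 = 3.5
pos_x_6 = 12.5
pos_y_6 = 1.25
pos_z_6 = 10.75
radius_6 = 1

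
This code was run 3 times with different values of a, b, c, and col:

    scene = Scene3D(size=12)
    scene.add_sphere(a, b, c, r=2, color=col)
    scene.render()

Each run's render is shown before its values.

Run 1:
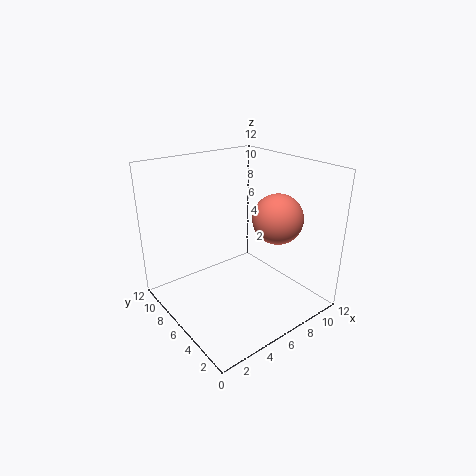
a = 8; b = 3.5; c = 8; col = 'salmon'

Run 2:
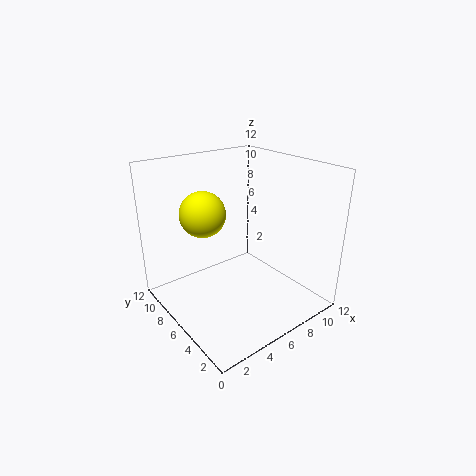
a = 4.5; b = 9; c = 7.5; col = 'yellow'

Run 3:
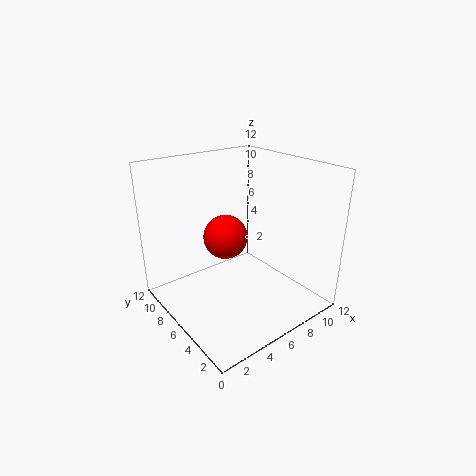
a = 6.5; b = 8.5; c = 5; col = 'red'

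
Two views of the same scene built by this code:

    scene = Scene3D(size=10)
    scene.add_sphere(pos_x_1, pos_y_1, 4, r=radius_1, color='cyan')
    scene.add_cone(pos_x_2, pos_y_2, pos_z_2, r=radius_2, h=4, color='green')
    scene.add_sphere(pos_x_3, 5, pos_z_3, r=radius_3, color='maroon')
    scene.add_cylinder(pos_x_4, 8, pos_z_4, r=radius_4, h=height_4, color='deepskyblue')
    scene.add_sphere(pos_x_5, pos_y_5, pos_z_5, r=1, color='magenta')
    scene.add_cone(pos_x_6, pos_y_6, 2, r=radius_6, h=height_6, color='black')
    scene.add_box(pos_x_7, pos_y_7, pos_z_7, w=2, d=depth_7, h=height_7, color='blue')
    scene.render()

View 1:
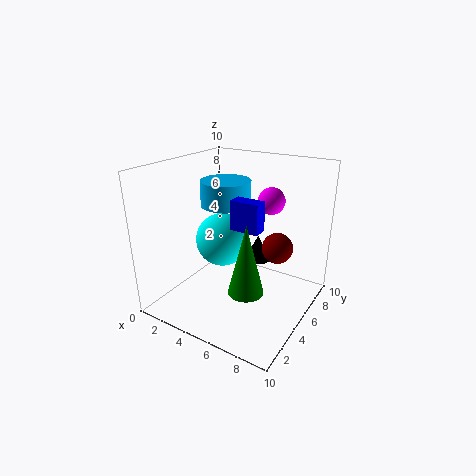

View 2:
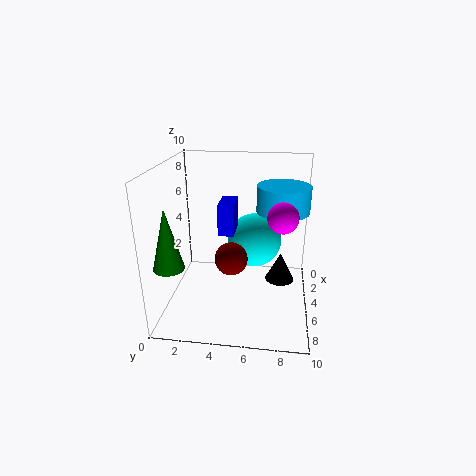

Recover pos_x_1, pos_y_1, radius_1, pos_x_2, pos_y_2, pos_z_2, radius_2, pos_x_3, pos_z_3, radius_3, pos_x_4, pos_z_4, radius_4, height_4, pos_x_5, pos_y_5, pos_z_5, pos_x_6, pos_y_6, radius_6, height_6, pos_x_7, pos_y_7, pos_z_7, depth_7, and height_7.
pos_x_1 = 3, pos_y_1 = 6, radius_1 = 2, pos_x_2 = 8, pos_y_2 = 1, pos_z_2 = 4, radius_2 = 1, pos_x_3 = 8, pos_z_3 = 5, radius_3 = 1, pos_x_4 = 2, pos_z_4 = 6, radius_4 = 2, height_4 = 2, pos_x_5 = 6, pos_y_5 = 8, pos_z_5 = 7, pos_x_6 = 5, pos_y_6 = 8, radius_6 = 1, height_6 = 2, pos_x_7 = 5, pos_y_7 = 4, pos_z_7 = 6, depth_7 = 1, height_7 = 2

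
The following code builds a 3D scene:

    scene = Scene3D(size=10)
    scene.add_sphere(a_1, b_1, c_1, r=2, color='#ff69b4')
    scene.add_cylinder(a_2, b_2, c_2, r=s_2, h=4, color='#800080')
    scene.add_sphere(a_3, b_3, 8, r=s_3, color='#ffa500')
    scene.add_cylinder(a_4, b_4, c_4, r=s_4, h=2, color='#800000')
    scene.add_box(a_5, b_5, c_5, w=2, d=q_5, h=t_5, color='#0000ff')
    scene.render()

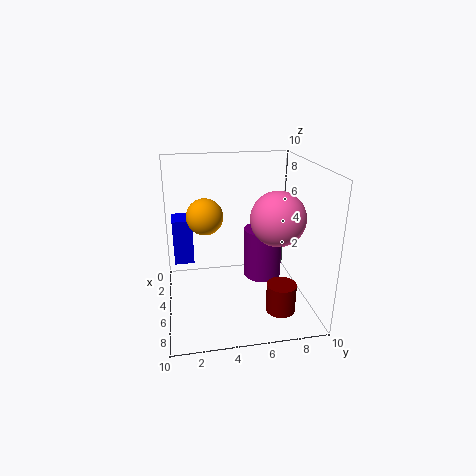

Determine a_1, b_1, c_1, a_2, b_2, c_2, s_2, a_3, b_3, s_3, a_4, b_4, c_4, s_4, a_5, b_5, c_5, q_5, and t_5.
a_1 = 4.5
b_1 = 8
c_1 = 6
a_2 = 2.5
b_2 = 7.5
c_2 = 0.5
s_2 = 1.5
a_3 = 8.5
b_3 = 2.5
s_3 = 1
a_4 = 7.5
b_4 = 7.5
c_4 = 0.5
s_4 = 1
a_5 = 0.5
b_5 = 0.5
c_5 = 2
q_5 = 1.5
t_5 = 3.5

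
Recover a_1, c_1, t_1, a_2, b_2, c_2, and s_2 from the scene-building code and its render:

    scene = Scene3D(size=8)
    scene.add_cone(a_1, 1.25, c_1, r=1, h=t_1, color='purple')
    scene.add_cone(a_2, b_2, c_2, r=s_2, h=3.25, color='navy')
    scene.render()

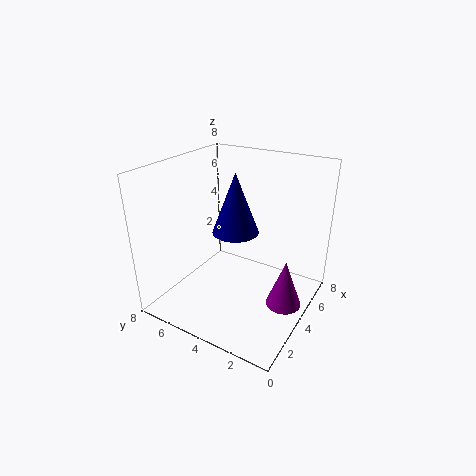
a_1 = 4.5; c_1 = 0.25; t_1 = 2.75; a_2 = 3.75; b_2 = 4; c_2 = 4.5; s_2 = 1.25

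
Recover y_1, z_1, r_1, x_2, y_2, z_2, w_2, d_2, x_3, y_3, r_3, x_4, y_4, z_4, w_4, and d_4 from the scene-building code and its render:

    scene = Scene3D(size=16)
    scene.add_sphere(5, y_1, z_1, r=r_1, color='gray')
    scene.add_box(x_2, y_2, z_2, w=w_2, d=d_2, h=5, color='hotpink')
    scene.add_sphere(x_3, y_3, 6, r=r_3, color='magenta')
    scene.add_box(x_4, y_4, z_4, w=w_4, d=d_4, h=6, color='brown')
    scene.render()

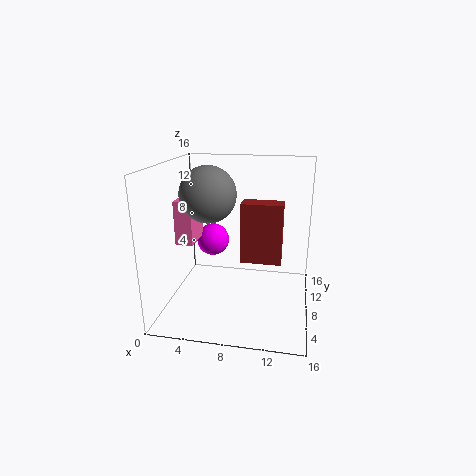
y_1 = 7
z_1 = 13
r_1 = 3
x_2 = 1
y_2 = 7
z_2 = 7
w_2 = 2
d_2 = 4
x_3 = 4
y_3 = 12
r_3 = 2
x_4 = 9
y_4 = 4
z_4 = 7
w_4 = 4
d_4 = 2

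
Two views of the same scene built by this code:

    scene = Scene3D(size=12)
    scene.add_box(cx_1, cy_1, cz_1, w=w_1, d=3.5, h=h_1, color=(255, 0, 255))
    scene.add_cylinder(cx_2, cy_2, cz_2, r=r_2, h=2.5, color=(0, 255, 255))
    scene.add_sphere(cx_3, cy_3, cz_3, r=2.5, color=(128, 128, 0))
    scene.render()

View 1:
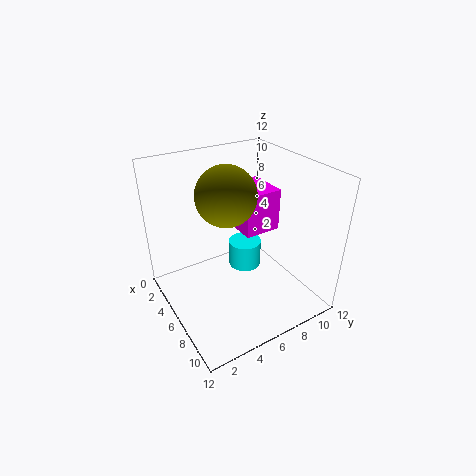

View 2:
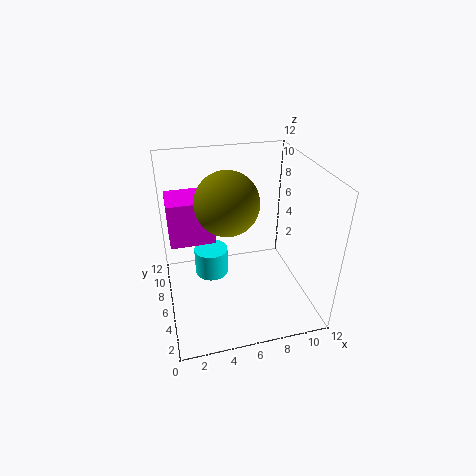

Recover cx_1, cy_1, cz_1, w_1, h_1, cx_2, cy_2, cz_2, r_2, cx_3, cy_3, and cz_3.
cx_1 = 0.5
cy_1 = 8
cz_1 = 4.5
w_1 = 4
h_1 = 4
cx_2 = 4
cy_2 = 8
cz_2 = 1.5
r_2 = 1.5
cx_3 = 5
cy_3 = 5.5
cz_3 = 9.5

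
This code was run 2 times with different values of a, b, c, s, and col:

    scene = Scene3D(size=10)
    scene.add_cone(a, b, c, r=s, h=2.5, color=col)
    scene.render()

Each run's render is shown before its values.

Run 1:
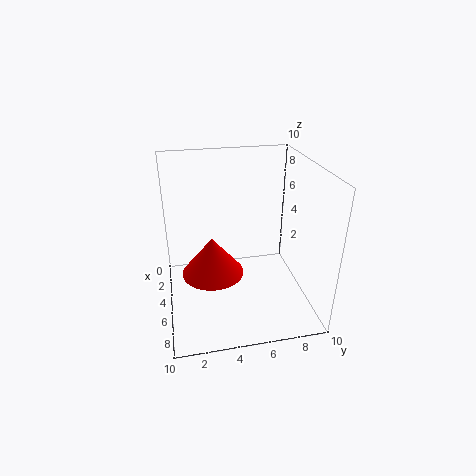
a = 6.5, b = 3, c = 3.5, s = 2, col = 'red'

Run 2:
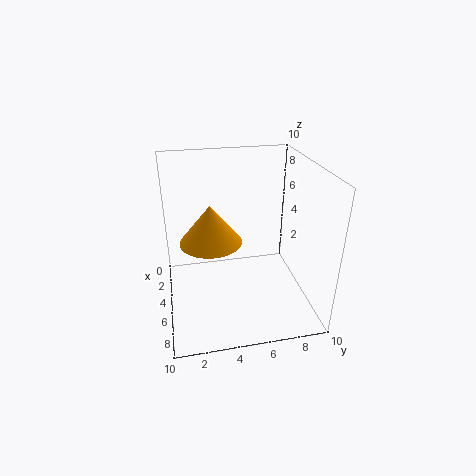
a = 6, b = 3, c = 5.5, s = 2, col = 'orange'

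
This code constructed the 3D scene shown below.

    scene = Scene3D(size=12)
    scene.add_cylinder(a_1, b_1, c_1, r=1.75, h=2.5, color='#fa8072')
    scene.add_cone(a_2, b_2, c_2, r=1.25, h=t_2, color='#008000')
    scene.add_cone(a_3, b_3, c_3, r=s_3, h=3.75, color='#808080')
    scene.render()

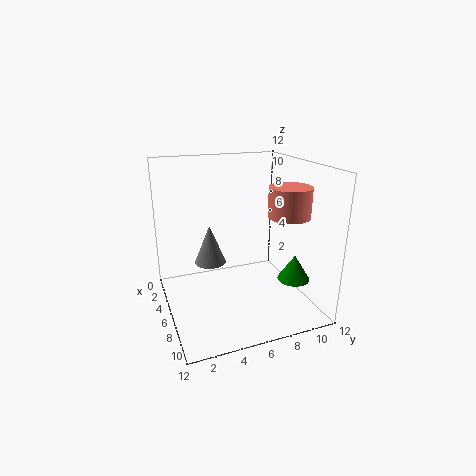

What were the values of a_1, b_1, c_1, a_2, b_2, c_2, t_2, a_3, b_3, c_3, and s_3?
a_1 = 7.25; b_1 = 10; c_1 = 7.75; a_2 = 9.75; b_2 = 9.25; c_2 = 3.5; t_2 = 2; a_3 = 1.75; b_3 = 4.75; c_3 = 2; s_3 = 1.5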